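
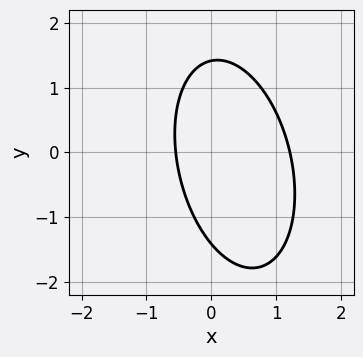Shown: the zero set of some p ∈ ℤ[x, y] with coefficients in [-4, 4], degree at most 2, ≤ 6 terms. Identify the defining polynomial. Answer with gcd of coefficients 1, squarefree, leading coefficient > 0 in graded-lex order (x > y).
3*x^2 + x*y + y^2 - 2*x - 2

First, deg p = 2.
Finally, matching integer coefficients to the picture gives p.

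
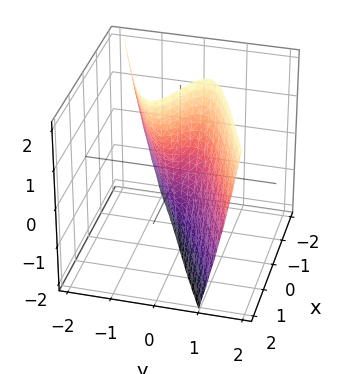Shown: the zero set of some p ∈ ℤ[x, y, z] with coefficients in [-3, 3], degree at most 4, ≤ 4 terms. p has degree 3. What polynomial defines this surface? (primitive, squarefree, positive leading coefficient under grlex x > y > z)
1. The degree is 3 — a generic line meets the surface in up to 3 points.
2. From the axis intercepts and sections: the visible z-axis segment lies entirely on the surface; it crosses the x-axis at the gridline x = 0.
3. Together with the visible shape, these determine p as stated.

x*y^2 - 2*y^3 + y*z + x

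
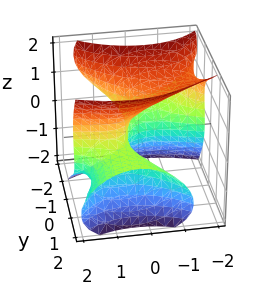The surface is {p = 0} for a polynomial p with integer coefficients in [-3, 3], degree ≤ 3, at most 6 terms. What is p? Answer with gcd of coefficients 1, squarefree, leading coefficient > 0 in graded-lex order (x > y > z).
1. Degree: the shape is more complex than any degree-2 surface, so deg p = 3.
2. From the axis intercepts and sections: the surface avoids every integer y-axis point in the box.
3. Putting this together gives p.

2*x^2*y + 3*y^2*z - 2*z^3 - 3*x + 1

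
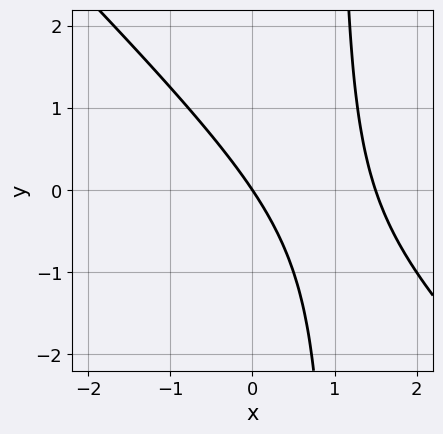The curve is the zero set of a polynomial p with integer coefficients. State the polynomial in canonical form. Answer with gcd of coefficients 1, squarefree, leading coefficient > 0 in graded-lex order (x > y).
2*x^2 + 2*x*y - 3*x - 2*y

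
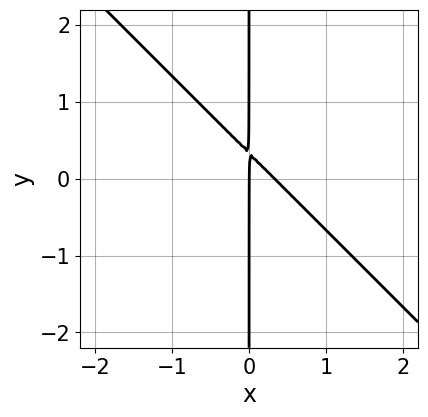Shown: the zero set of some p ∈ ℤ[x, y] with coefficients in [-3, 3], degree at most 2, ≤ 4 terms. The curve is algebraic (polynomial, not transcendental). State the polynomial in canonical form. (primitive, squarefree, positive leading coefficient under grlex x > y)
3*x^2 + 3*x*y - x

1. deg p = 2. No degree-1 curve has this shape.
2. From the axis intercepts and sections: it crosses the x-axis at the gridline x = 0; the visible y-axis segment lies entirely on the curve.
3. Fitting integer coefficients to these (and the overall shape) gives p.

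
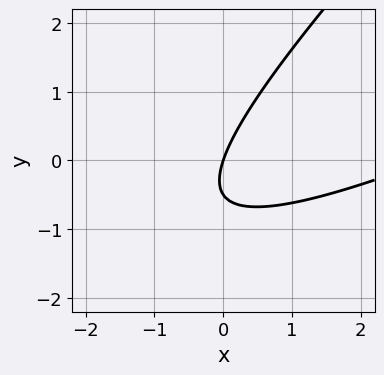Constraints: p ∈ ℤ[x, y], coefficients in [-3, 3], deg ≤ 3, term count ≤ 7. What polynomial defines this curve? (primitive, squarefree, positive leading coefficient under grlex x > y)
deg p = 2. No degree-1 curve has this shape.
Against the integer gridlines: one x-axis crossing is at x = 0; it meets the y-axis at y = 0 (among the integer gridlines).
Together with the visible shape, these determine p as stated.

x^2 - 3*x*y + 2*y^2 - 3*x + y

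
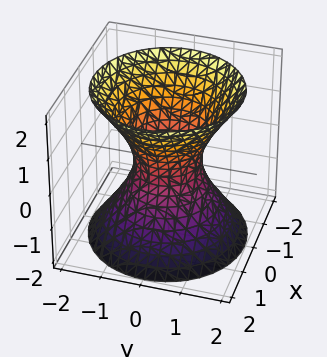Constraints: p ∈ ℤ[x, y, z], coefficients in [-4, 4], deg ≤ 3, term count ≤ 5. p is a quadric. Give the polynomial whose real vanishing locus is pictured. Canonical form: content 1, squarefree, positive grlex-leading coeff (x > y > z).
The degree is 2 — one connected sheet with a waist; a quadric.
Symmetries: rotational symmetry about the z-axis ⇒ p depends on x, y only through x² + y²; the z ↦ −z reflection is a symmetry, so z appears only in even powers.
Observable constraints: no z-intercept at any integer in the box; a circular section at z = 2 has radius between 1 and 2.
These observations pin down the coefficients.

3*x^2 + 3*y^2 - 2*z^2 - 2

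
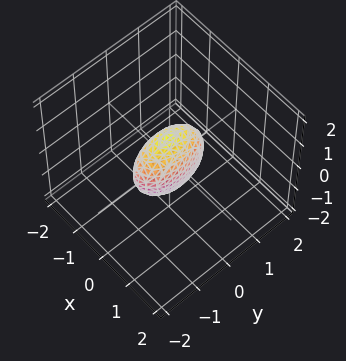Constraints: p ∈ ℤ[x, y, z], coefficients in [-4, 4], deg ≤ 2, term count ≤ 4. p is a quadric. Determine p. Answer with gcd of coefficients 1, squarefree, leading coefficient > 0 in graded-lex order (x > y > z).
3*x^2 + y^2 + z^2 - 1

First, the degree is 2 — bounded and convex; a quadric.
Next, symmetries: mirror symmetry z ↦ −z ⇒ only even powers of z; it's symmetric under x → −x, forcing even powers of x; the y ↦ −y reflection is a symmetry, so y appears only in even powers.
Then, checking where it meets the axes: among the integer gridlines, it crosses the z-axis at z ∈ {-1, 1}; among the integer gridlines, it crosses the y-axis at y ∈ {-1, 1}.
Finally, these observations pin down the coefficients.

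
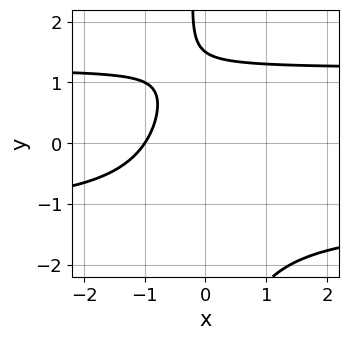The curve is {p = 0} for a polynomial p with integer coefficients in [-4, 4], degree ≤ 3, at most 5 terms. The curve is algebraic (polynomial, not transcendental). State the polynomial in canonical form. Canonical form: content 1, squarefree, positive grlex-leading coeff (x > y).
2*x*y^2 - 3*x + 2*y - 3

First, the degree is 3 — a generic line meets the curve in up to 3 points.
Then, observable constraints: it meets the x-axis at x = -1 (among the integer gridlines).
Finally, fitting integer coefficients to these (and the overall shape) gives p.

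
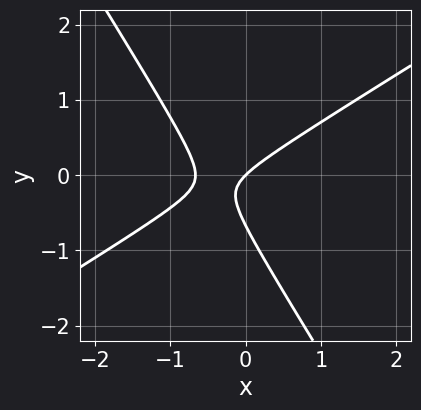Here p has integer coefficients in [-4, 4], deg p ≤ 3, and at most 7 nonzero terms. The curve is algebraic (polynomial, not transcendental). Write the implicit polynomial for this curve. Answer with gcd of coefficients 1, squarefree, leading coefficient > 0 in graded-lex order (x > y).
The degree is 2 — the shape is more complex than any degree-1 curve.
Observable constraints: it crosses the x-axis at the gridline x = 0; it crosses the y-axis at the gridline y = 0.
Assembling these constraints gives the stated polynomial.

3*x^2 - 3*x*y - 3*y^2 + 2*x - 2*y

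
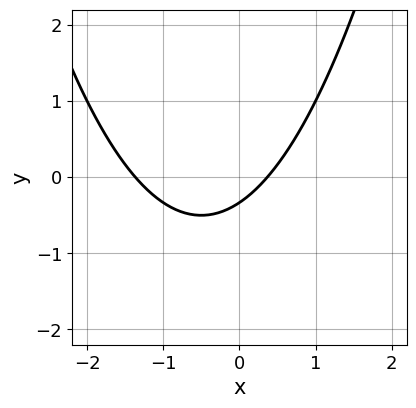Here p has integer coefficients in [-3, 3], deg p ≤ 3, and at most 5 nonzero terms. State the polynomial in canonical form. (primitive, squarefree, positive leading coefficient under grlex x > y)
2*x^2 + 2*x - 3*y - 1

The degree is 2 — no degree-1 curve has this shape.
The integer polynomial consistent with all of this is the stated p.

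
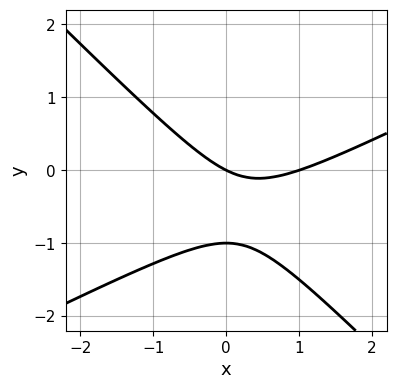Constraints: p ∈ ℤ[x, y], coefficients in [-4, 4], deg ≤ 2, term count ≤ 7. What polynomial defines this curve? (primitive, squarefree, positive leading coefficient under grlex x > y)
x^2 - x*y - 2*y^2 - x - 2*y

deg p = 2.
Observable constraints: among the integer gridlines, it crosses the x-axis at x ∈ {0, 1}; the y-axis gridline crossings are at y ∈ {-1, 0}.
Matching integer coefficients to the picture gives p.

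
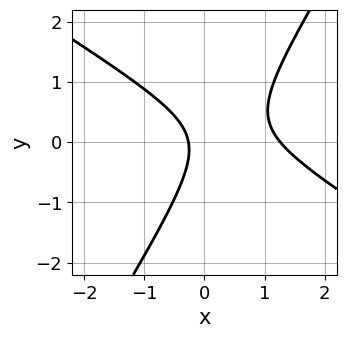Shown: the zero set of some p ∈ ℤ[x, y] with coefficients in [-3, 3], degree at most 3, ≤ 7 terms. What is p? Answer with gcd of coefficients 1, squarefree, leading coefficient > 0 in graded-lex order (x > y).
(a) Degree: a generic line meets the curve in up to 2 points, so deg p = 2.
(b) Observable constraints: it misses every integer gridline on the y-axis.
(c) These observations pin down the coefficients.

3*x^2 + 3*x*y - 3*y^2 - 3*x - 1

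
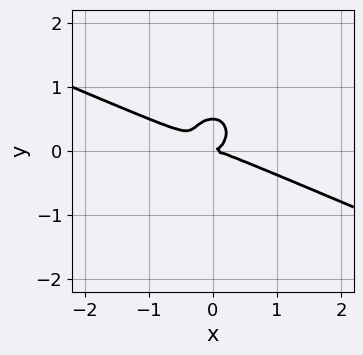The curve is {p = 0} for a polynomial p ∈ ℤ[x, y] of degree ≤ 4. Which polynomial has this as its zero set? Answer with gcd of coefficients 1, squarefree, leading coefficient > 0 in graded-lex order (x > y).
x^3 + 2*x^2*y + 2*y^3 - y^2

The degree is 3 — no degree-2 curve has this shape.
From the axis intercepts and sections: it meets the x-axis at x = 0 (among the integer gridlines); one y-axis crossing is at y = 0.
Assembling these constraints gives the stated polynomial.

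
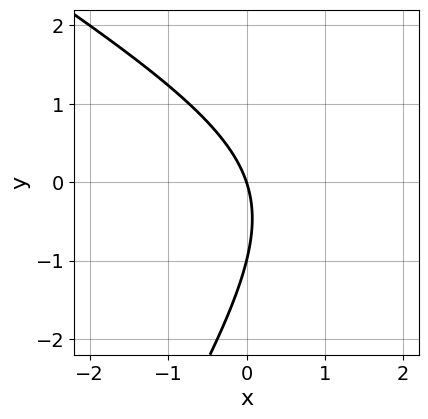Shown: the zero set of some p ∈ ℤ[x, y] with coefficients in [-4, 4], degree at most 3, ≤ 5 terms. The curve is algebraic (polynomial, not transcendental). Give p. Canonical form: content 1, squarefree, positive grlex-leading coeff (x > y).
x^2 + x*y - y^2 - 3*x - y

1. The degree is 2 — no degree-1 curve has this shape.
2. From the axis intercepts and sections: it crosses the x-axis at the gridline x = 0; the y-axis gridline crossings are at y ∈ {-1, 0}.
3. Assembling these constraints gives the stated polynomial.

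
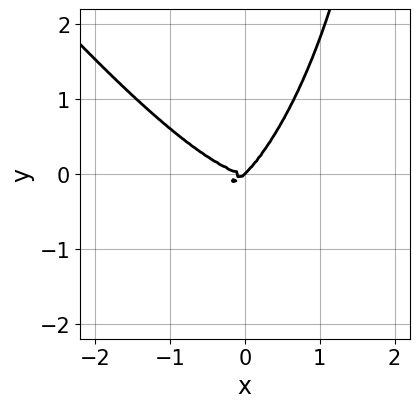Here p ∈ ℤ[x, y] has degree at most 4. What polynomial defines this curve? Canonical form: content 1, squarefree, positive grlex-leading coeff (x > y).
The degree is 4 — no degree-3 curve has this shape.
Checking where it meets the axes: it meets the y-axis at y = 0 (among the integer gridlines); one x-axis crossing is at x = 0.
Solving for integer coefficients yields p as stated.

2*x^4 + x*y^3 + 3*x*y^2 - 3*y^3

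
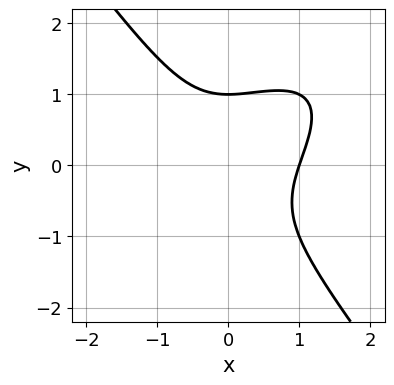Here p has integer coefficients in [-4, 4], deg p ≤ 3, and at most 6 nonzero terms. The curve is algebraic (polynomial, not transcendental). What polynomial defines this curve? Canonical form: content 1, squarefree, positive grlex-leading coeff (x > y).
x^3 - x^2*y + y^3 - 1

(a) The degree is 3 — the shape is more complex than any degree-2 curve.
(b) From the axis intercepts and sections: it crosses the x-axis at the gridline x = 1; it crosses the y-axis at the gridline y = 1.
(c) These observations pin down the coefficients.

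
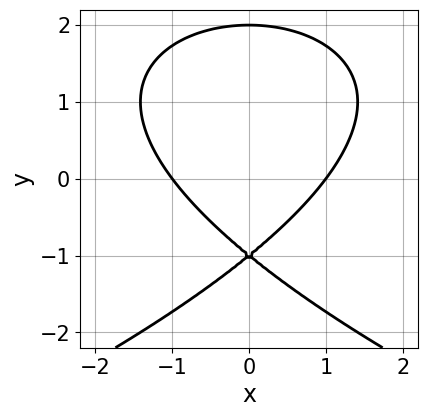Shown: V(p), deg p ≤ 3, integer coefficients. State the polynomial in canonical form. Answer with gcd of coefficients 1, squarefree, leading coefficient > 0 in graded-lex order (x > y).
y^3 + 2*x^2 - 3*y - 2

deg p = 3. No degree-2 curve has this shape.
Symmetries: it's symmetric under x → −x, forcing even powers of x.
From the visible intercepts: the y-axis gridline crossings are at y ∈ {-1, 2}; the x-axis gridline crossings are at x ∈ {-1, 1}.
The integer polynomial consistent with all of this is the stated p.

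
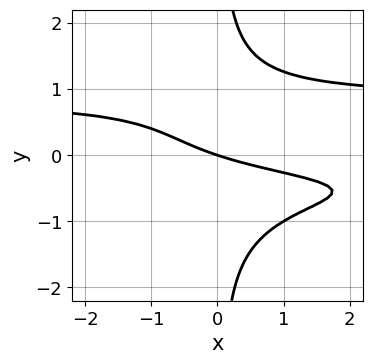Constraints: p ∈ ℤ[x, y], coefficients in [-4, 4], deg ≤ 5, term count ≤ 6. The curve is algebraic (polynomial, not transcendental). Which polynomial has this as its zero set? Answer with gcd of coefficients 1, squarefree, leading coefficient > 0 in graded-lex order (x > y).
3*x*y^3 - x*y - x - 3*y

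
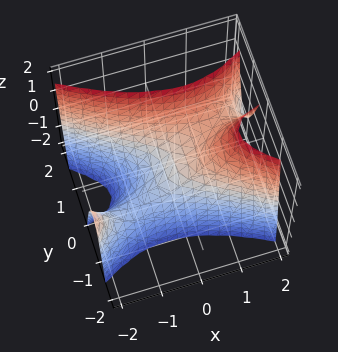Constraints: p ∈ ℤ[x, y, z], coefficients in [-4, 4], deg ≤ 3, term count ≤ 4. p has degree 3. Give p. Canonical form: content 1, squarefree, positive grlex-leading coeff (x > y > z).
x^2*y - 2*y^3 - x + z

(a) The degree is 3 — no degree-2 surface has this shape.
(b) Checking where it meets the axes: it meets the x-axis at x = 0 (among the integer gridlines); it crosses the z-axis at the gridline z = 0; it crosses the y-axis at the gridline y = 0.
(c) Putting this together gives p.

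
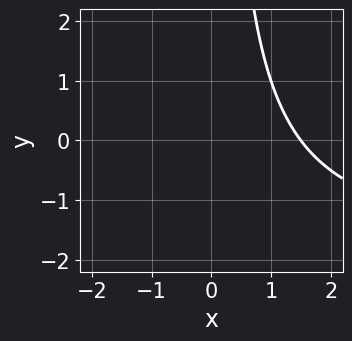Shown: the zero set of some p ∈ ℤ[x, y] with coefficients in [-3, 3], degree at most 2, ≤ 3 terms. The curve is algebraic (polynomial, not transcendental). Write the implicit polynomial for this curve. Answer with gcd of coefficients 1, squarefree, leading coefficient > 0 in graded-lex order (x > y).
x*y + 2*x - 3

First, deg p = 2. The shape is more complex than any degree-1 curve.
Then, checking where it meets the axes: the curve avoids every integer y-axis point in the box.
Finally, solving for integer coefficients yields p as stated.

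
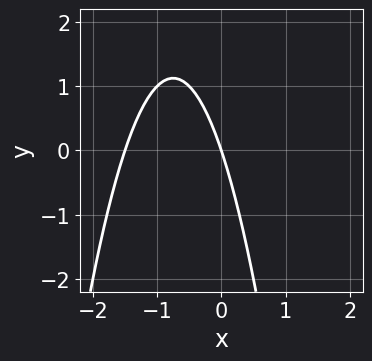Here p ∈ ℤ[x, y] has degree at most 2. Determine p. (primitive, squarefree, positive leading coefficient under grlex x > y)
2*x^2 + 3*x + y

First, the degree is 2 — no degree-1 curve has this shape.
Then, checking where it meets the axes: it meets the x-axis at x = 0 (among the integer gridlines); one y-axis crossing is at y = 0.
Finally, together with the visible shape, these determine p as stated.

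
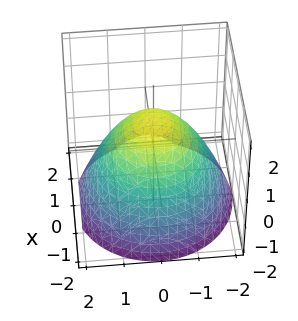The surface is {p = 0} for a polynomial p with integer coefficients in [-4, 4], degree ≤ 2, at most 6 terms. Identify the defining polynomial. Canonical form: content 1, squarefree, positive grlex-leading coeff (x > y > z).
First, deg p = 2. The shape is more complex than any degree-1 surface.
Then, symmetries: rotational symmetry about the z-axis ⇒ p depends on x, y only through x² + y².
Then, from the visible intercepts: a circular section at z = -1 has radius between 1 and 2; one z-axis crossing is at z = 1.
Finally, assembling these constraints gives the stated polynomial.

2*x^2 + 2*y^2 + 3*z - 3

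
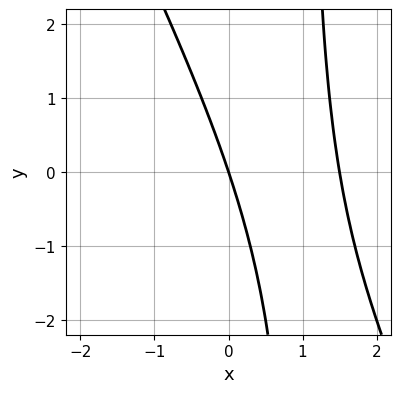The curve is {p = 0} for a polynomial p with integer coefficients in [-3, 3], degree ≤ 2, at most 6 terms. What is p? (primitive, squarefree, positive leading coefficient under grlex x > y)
2*x^2 + x*y - 3*x - y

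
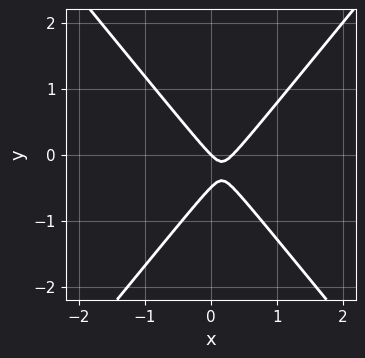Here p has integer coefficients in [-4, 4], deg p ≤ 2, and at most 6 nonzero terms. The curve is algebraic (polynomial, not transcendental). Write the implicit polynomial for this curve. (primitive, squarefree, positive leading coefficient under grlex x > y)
3*x^2 - 2*y^2 - x - y

(a) The degree is 2 — a generic line meets the curve in up to 2 points.
(b) From the visible intercepts: one x-axis crossing is at x = 0; it meets the y-axis at y = 0 (among the integer gridlines).
(c) Fitting integer coefficients to these (and the overall shape) gives p.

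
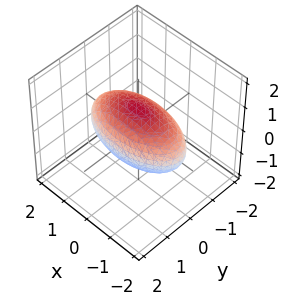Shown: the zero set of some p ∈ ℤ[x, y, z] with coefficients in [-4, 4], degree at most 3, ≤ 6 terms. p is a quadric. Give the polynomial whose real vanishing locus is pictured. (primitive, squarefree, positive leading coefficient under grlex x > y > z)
First, degree: a closed, bounded, convex surface; a quadric, so deg p = 2.
Next, symmetries: mirror symmetry x ↦ −x ⇒ only even powers of x; it's symmetric under z → −z, forcing even powers of z; the y ↦ −y reflection is a symmetry, so y appears only in even powers.
Then, against the integer gridlines: among the integer gridlines, it crosses the y-axis at y ∈ {-1, 1}; the z-axis gridline crossings are at z ∈ {-1, 1}.
Finally, assembling these constraints gives the stated polynomial.

x^2 + 3*y^2 + 3*z^2 - 3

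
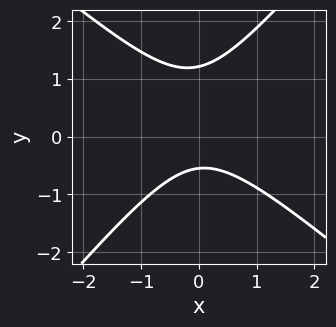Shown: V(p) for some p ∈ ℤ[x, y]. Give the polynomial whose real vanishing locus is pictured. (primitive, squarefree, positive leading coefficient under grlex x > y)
(a) deg p = 2.
(b) Against the integer gridlines: the curve avoids every integer x-axis point in the box.
(c) Matching integer coefficients to the picture gives p.

3*x^2 + x*y - 3*y^2 + 2*y + 2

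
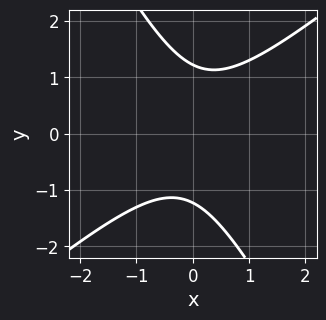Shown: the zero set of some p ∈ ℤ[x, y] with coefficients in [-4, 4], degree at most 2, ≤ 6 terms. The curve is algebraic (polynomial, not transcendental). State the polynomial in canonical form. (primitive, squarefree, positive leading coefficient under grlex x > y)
3*x^2 - 2*x*y - 2*y^2 + 3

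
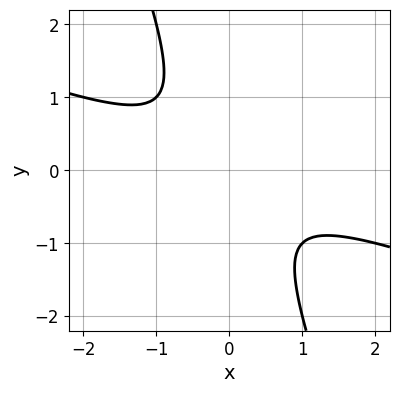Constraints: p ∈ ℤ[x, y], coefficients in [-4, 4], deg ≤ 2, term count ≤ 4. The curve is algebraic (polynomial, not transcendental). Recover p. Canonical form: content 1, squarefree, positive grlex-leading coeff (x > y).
1. deg p = 2. No degree-1 curve has this shape.
2. Reading off the gridlines: no y-intercept at any integer in the box; no x-intercept at any integer in the box.
3. These observations pin down the coefficients.

x^2 + 3*x*y + y^2 + 1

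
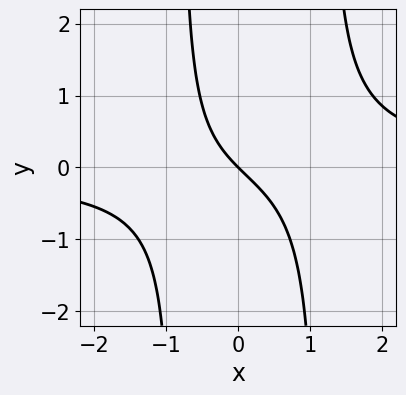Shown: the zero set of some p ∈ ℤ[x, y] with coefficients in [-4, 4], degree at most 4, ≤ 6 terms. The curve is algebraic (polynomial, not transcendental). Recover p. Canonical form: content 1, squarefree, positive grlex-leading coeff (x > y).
The degree is 3 — the shape is more complex than any degree-2 curve.
Reading off the gridlines: one y-axis crossing is at y = 0; it meets the x-axis at x = 0 (among the integer gridlines).
Matching integer coefficients to the picture gives p.

3*x^2*y - x*y - 3*x - 3*y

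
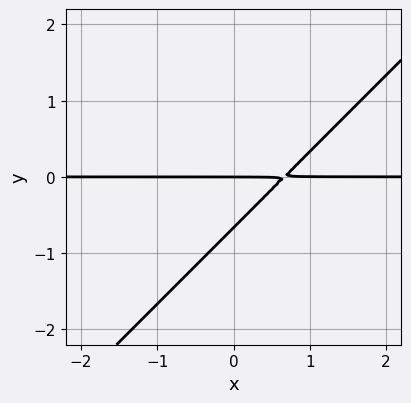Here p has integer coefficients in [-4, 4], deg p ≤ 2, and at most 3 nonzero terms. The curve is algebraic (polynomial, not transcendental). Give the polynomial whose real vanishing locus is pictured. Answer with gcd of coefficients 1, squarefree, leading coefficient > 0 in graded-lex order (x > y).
First, deg p = 2. The shape is more complex than any degree-1 curve.
Next, against the integer gridlines: one y-axis crossing is at y = 0; the visible x-axis segment lies entirely on the curve.
Finally, matching integer coefficients to the picture gives p.

3*x*y - 3*y^2 - 2*y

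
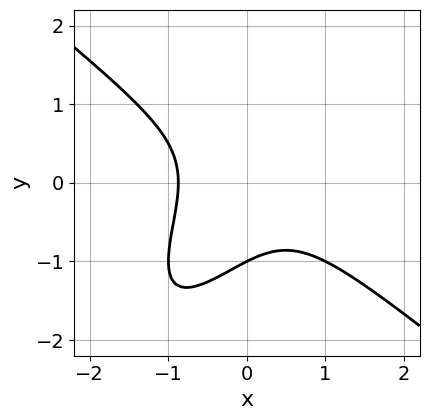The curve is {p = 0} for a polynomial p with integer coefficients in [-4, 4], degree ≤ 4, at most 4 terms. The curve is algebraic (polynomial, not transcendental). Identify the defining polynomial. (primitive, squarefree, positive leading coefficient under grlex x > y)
3*x^3 - 3*x*y^2 + 2*y^3 + 2

1. Degree: no degree-2 curve has this shape, so deg p = 3.
2. Observable constraints: it crosses the y-axis at the gridline y = -1.
3. The integer polynomial consistent with all of this is the stated p.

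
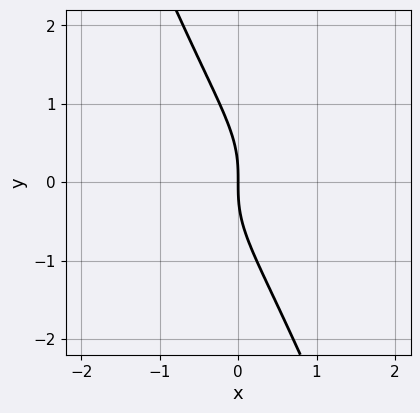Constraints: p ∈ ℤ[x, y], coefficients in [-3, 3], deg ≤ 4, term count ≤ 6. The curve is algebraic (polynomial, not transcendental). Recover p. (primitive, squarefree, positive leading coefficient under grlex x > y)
x^2*y - 2*x*y^2 - y^3 - 2*x

(a) deg p = 3. No degree-2 curve has this shape.
(b) From the axis intercepts and sections: one x-axis crossing is at x = 0; one y-axis crossing is at y = 0.
(c) Together with the visible shape, these determine p as stated.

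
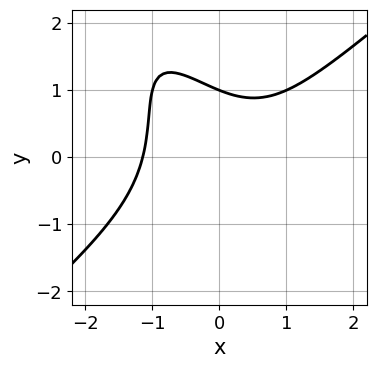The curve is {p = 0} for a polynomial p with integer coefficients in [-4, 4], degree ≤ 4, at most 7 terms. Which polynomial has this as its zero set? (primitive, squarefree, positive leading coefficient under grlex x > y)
2*x^3 - 2*x*y^2 - y^3 - 2*y + 3

deg p = 3. A generic line meets the curve in up to 3 points.
Observable constraints: one y-axis crossing is at y = 1.
Solving for integer coefficients yields p as stated.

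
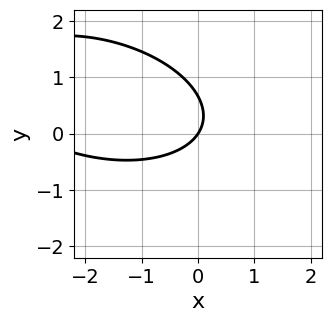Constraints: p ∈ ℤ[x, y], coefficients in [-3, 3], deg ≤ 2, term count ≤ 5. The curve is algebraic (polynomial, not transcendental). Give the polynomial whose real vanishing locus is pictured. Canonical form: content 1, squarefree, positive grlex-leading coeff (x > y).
x^2 + x*y + 3*y^2 + 3*x - 2*y

(a) deg p = 2.
(b) From the visible intercepts: it crosses the x-axis at the gridline x = 0; it meets the y-axis at y = 0 (among the integer gridlines).
(c) Matching integer coefficients to the picture gives p.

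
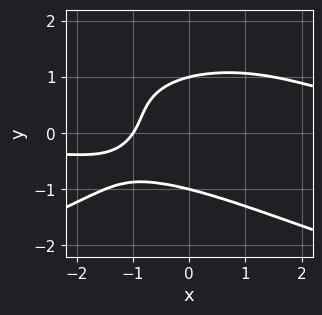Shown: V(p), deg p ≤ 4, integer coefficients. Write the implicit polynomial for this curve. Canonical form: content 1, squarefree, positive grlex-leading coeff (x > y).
3*y^4 + 2*x^2*y - 3*x - 3

First, the degree is 4 — the shape is more complex than any degree-3 curve.
Next, observable constraints: among the integer gridlines, it crosses the y-axis at y ∈ {-1, 1}; one x-axis crossing is at x = -1.
Finally, the integer polynomial consistent with all of this is the stated p.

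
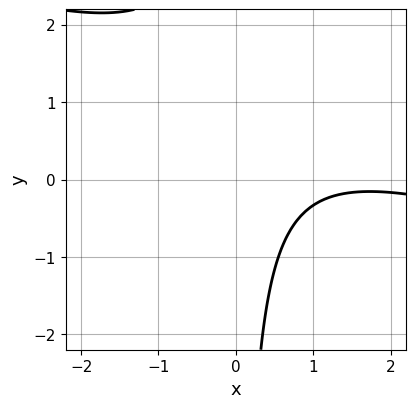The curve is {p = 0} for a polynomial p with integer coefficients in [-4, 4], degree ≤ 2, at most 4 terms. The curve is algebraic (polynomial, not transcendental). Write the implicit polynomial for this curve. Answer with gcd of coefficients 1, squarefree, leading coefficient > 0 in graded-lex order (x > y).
x^2 + 3*x*y - 3*x + 3

First, degree: no degree-1 curve has this shape, so deg p = 2.
Then, reading off the gridlines: no y-intercept at any integer in the box; no x-intercept at any integer in the box.
Finally, together with the visible shape, these determine p as stated.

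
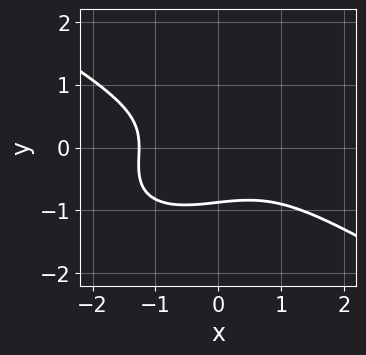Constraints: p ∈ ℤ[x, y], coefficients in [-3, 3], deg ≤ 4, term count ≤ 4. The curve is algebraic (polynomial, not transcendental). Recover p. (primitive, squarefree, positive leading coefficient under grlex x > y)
1. The degree is 3 — no degree-2 curve has this shape.
2. Matching integer coefficients to the picture gives p.

x^3 - x*y^2 + 3*y^3 + 2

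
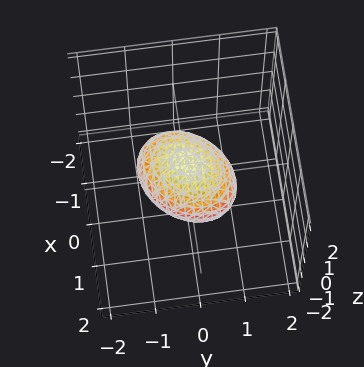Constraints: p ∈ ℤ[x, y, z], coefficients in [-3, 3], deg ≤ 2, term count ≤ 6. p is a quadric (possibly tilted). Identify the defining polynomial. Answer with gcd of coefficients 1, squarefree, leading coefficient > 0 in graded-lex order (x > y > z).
2*x^2 - x*y + 2*y^2 + 3*z^2 - 2

First, the degree is 2 — no degree-1 surface has this shape.
Then, against the integer gridlines: among the integer gridlines, it crosses the x-axis at x ∈ {-1, 1}; among the integer gridlines, it crosses the y-axis at y ∈ {-1, 1}.
Finally, fitting integer coefficients to these (and the overall shape) gives p.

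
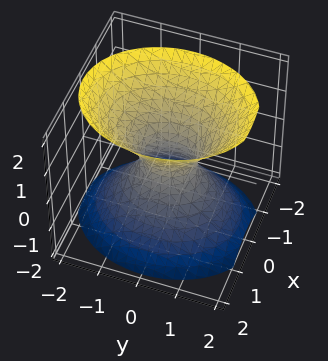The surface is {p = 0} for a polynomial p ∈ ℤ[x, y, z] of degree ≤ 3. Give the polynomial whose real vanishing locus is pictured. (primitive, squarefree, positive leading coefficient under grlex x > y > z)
Degree: an hourglass — one-sheet hyperboloid; a quadric, so deg p = 2.
Symmetries: it's symmetric under z → −z, forcing even powers of z; mirror symmetry x ↦ −x ⇒ only even powers of x; it's symmetric under y → −y, forcing even powers of y.
Reading off the gridlines: the surface avoids every integer z-axis point in the box.
Together with the visible shape, these determine p as stated.

3*x^2 + 2*y^2 - 2*z^2 - 1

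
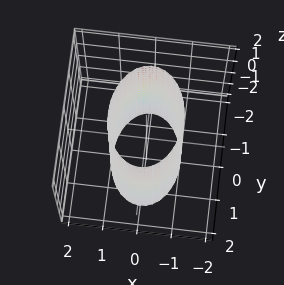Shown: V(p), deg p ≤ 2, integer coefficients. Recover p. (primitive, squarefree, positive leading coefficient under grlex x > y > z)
First, deg p = 2. Constant cross-section along one axis; a quadric.
Next, symmetries: mirror symmetry y ↦ −y ⇒ only even powers of y; the z ↦ −z reflection is a symmetry, so z appears only in even powers; it's symmetric under x → −x, forcing even powers of x.
Then, checking where it meets the axes: among the integer gridlines, it crosses the x-axis at x ∈ {-1, 1}; the surface avoids every integer z-axis point in the box.
Finally, solving for integer coefficients yields p as stated.

2*x^2 + y^2 - 2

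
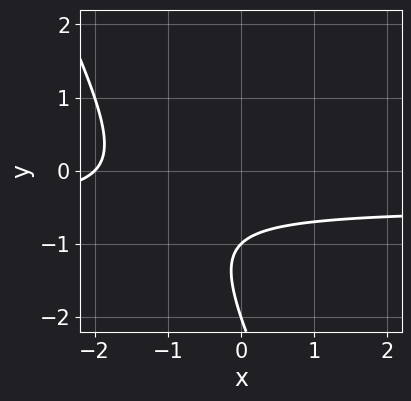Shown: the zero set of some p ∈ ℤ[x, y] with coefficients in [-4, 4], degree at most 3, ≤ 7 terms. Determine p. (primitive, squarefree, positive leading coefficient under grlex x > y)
2*x*y + y^2 + x + 3*y + 2

First, deg p = 2. A generic line meets the curve in up to 2 points.
Then, observable constraints: it meets the x-axis at x = -2 (among the integer gridlines); among the integer gridlines, it crosses the y-axis at y ∈ {-2, -1}.
Finally, together with the visible shape, these determine p as stated.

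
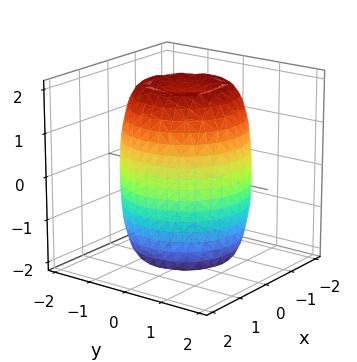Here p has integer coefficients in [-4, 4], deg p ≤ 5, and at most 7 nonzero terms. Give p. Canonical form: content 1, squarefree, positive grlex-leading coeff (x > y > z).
2*x^4 + 4*x^2*y^2 + 2*y^4 - 3*x^2 - 3*y^2 + z^2 - 3

deg p = 4. The shape is more complex than any degree-3 surface.
By symmetry, the surface is invariant under rotation about z: p = q(x² + y², z).
Reading off the gridlines: a circular section at z = 0 has radius between 1 and 2.
Fitting integer coefficients to these (and the overall shape) gives p.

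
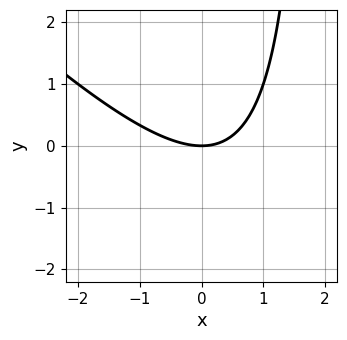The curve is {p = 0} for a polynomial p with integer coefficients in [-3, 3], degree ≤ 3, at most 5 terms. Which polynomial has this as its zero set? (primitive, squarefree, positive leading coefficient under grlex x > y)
x^2 + x*y - 2*y

1. The degree is 2 — a generic line meets the curve in up to 2 points.
2. From the visible intercepts: one y-axis crossing is at y = 0; it crosses the x-axis at the gridline x = 0.
3. Together with the visible shape, these determine p as stated.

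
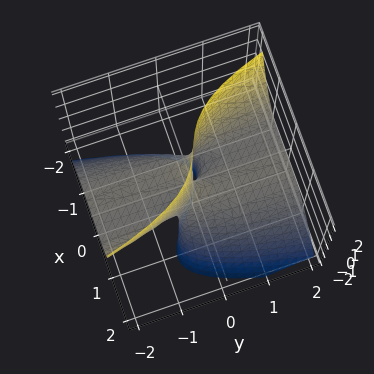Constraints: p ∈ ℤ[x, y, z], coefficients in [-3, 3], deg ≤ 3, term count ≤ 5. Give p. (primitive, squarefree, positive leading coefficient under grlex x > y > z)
3*x^3 + x^2*z + 2*x*z + 3*y*z - x

First, deg p = 3.
Next, from the visible intercepts: one x-axis crossing is at x = 0; every point of the y-axis in the box is on the surface; the visible z-axis segment lies entirely on the surface.
Finally, assembling these constraints gives the stated polynomial.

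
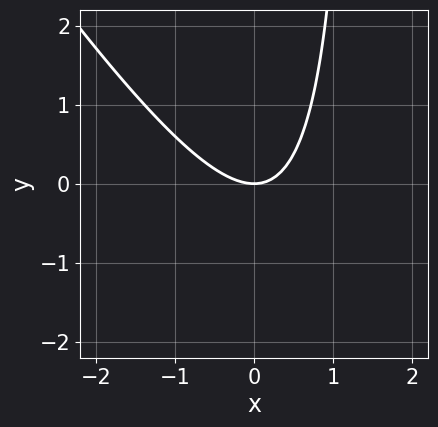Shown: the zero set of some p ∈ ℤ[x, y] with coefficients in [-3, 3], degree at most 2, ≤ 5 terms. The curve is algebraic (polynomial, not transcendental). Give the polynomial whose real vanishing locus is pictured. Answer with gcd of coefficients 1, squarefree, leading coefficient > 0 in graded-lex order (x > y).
First, the degree is 2 — a generic line meets the curve in up to 2 points.
Next, reading off the gridlines: one y-axis crossing is at y = 0; it crosses the x-axis at the gridline x = 0.
Finally, solving for integer coefficients yields p as stated.

3*x^2 + 2*x*y - 3*y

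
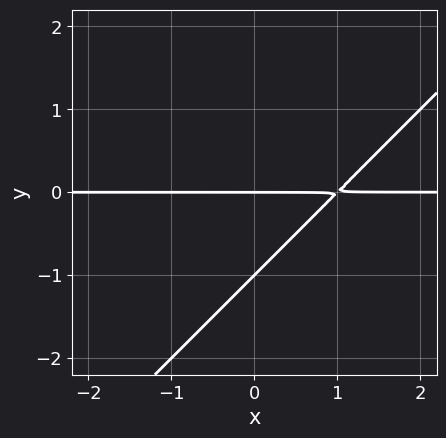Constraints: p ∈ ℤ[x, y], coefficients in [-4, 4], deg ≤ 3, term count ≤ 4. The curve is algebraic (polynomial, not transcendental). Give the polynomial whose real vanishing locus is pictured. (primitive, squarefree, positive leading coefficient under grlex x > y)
x*y - y^2 - y

1. deg p = 2. No degree-1 curve has this shape.
2. From the axis intercepts and sections: every point of the x-axis in the box is on the curve; among the integer gridlines, it crosses the y-axis at y ∈ {-1, 0}.
3. Matching integer coefficients to the picture gives p.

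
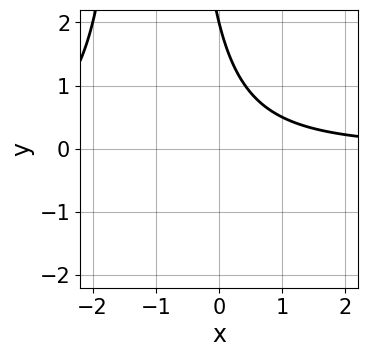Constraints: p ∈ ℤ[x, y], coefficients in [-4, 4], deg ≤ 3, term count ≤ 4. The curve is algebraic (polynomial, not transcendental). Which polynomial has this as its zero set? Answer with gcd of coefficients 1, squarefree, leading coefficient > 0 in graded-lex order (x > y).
x^2*y + 2*x*y + y - 2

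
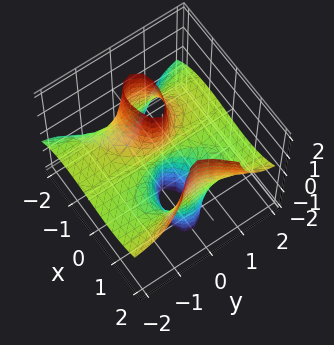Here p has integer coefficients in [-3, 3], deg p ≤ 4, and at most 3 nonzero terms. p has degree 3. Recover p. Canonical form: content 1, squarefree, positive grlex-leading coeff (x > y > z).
deg p = 3. No degree-2 surface has this shape.
Observable constraints: one x-axis crossing is at x = 0; every point of the z-axis in the box is on the surface; the visible y-axis segment lies entirely on the surface.
Fitting integer coefficients to these (and the overall shape) gives p.

x^3 - 3*y^2*z - 2*x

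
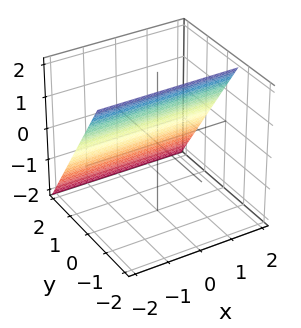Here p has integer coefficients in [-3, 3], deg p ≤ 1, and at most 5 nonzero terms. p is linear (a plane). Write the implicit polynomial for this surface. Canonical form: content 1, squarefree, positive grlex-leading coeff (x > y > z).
3*y + 2*z - 2

(a) deg p = 1. The surface is flat (a plane).
(b) Against the integer gridlines: it misses every integer gridline on the x-axis; it crosses the z-axis at the gridline z = 1.
(c) The integer polynomial consistent with all of this is the stated p.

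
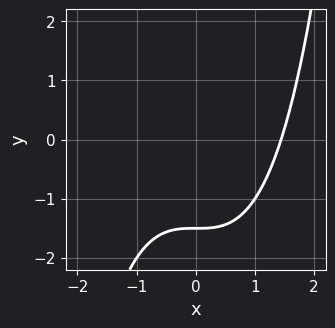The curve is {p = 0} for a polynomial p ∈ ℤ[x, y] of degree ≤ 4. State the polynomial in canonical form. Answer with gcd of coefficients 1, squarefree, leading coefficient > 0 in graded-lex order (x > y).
x^3 - 2*y - 3

First, the degree is 3 — no degree-2 curve has this shape.
Finally, solving for integer coefficients yields p as stated.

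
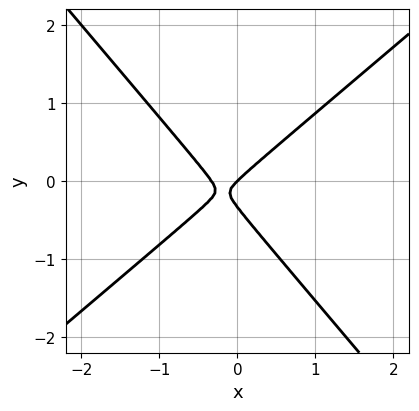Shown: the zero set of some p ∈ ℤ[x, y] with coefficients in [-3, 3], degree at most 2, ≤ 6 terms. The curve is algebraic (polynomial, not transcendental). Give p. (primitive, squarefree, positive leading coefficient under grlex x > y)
3*x^2 - x*y - 3*y^2 + x - y

First, the degree is 2 — a generic line meets the curve in up to 2 points.
Then, from the visible intercepts: it crosses the y-axis at the gridline y = 0; one x-axis crossing is at x = 0.
Finally, solving for integer coefficients yields p as stated.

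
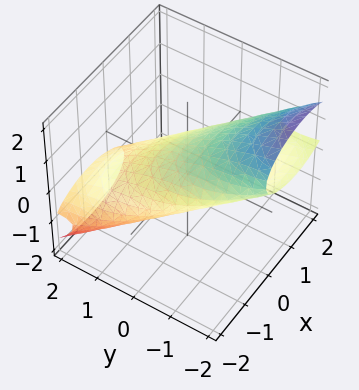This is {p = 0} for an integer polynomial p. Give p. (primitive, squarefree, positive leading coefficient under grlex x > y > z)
1. The degree is 2 — no degree-1 surface has this shape.
2. Matching integer coefficients to the picture gives p.

x^2 + x*y + y^2 + 3*y*z + 3*z^2 - 2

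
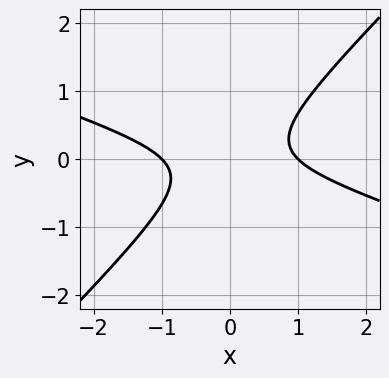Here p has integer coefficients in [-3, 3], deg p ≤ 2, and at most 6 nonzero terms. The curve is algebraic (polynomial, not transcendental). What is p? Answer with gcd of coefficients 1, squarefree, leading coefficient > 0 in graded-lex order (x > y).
deg p = 2. No degree-1 curve has this shape.
Checking where it meets the axes: among the integer gridlines, it crosses the x-axis at x ∈ {-1, 1}; it misses every integer gridline on the y-axis.
These observations pin down the coefficients.

x^2 + 2*x*y - 3*y^2 - 1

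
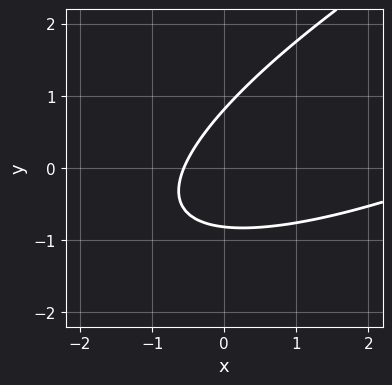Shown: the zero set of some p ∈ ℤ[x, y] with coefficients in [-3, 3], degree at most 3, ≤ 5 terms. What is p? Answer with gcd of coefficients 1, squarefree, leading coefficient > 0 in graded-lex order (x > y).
x^2 - 3*x*y + 3*y^2 - 3*x - 2

1. The degree is 2 — the shape is more complex than any degree-1 curve.
2. Matching integer coefficients to the picture gives p.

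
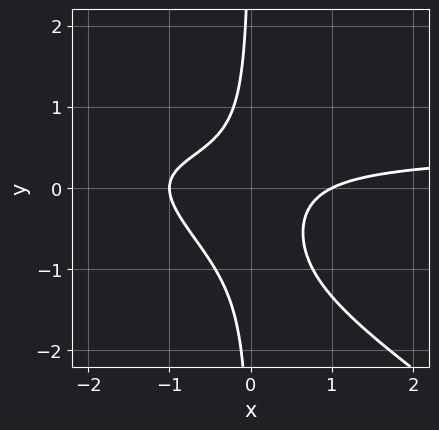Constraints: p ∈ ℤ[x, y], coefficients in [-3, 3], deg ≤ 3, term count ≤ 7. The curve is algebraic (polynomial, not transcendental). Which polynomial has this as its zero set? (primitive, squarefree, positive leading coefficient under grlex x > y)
2*x^2*y + 3*x*y^2 - x^2 + 2*x*y + 1

(a) The degree is 3 — no degree-2 curve has this shape.
(b) From the visible intercepts: it misses every integer gridline on the y-axis; among the integer gridlines, it crosses the x-axis at x ∈ {-1, 1}.
(c) These observations pin down the coefficients.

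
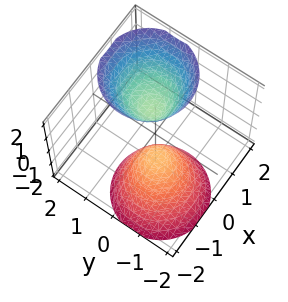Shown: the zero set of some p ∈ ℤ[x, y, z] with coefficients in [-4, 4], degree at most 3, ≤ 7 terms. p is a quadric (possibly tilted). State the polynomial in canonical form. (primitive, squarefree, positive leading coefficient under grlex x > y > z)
3*x^2 - 2*x*z + 3*y^2 - 2*y*z - z^2 + 1

First, there are 2 components. They look like related sheets of one shape, so recover p as a whole.
Then, degree: no degree-1 surface has this shape, so deg p = 2.
Then, from the axis intercepts and sections: the surface avoids every integer x-axis point in the box; the z-axis gridline crossings are at z ∈ {-1, 1}.
Finally, solving for integer coefficients yields p as stated.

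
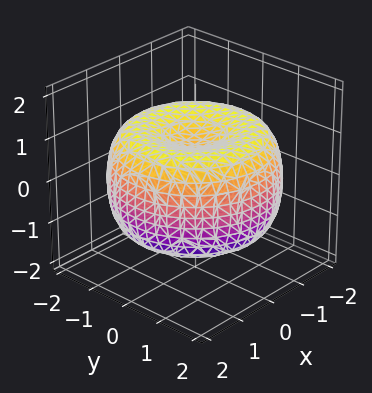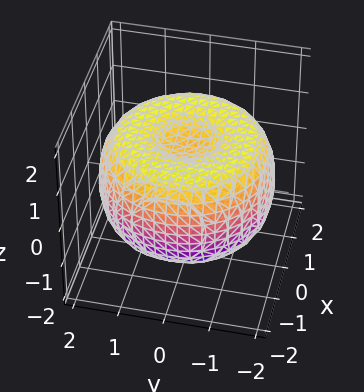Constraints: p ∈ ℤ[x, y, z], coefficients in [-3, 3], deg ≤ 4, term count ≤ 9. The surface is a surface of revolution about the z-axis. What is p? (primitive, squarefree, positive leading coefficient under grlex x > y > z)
x^4 + 2*x^2*y^2 + y^4 - 3*x^2 - 3*y^2 + 3*z^2 - 2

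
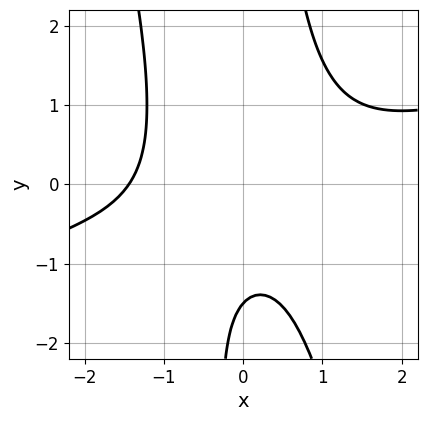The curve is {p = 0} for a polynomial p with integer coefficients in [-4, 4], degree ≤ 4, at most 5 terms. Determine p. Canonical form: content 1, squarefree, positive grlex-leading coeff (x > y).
x^3 - 3*x^2*y - x*y^2 + 2*y + 3

(a) The degree is 3 — the shape is more complex than any degree-2 curve.
(b) Putting this together gives p.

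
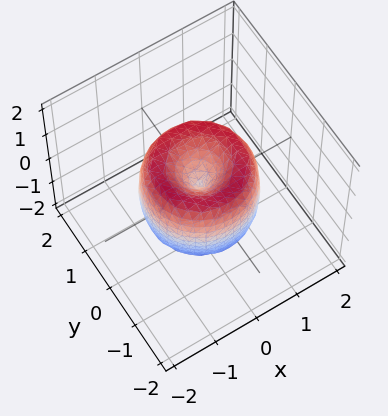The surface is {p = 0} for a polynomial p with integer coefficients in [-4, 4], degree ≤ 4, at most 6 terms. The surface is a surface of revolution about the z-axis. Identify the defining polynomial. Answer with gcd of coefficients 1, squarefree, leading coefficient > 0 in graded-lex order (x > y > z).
(a) The degree is 4 — the shape is more complex than any degree-3 surface.
(b) Symmetries: the z-axis is an axis of rotation, so x and y enter only as x² + y².
(c) Observable constraints: a circular section at z = 1 has radius between 0 and 1; it meets the x-axis at x = 0 (among the integer gridlines).
(d) Matching integer coefficients to the picture gives p.

2*x^4 + 4*x^2*y^2 + 2*y^4 - 3*x^2 - 3*y^2 + z^2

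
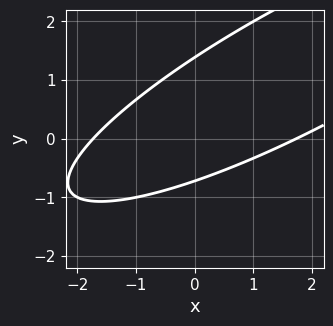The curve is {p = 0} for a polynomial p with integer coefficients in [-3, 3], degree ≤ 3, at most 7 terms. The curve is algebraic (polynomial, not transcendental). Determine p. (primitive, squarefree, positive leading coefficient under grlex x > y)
x^2 - 3*x*y + 3*y^2 - 2*y - 3

First, degree: no degree-1 curve has this shape, so deg p = 2.
Finally, matching integer coefficients to the picture gives p.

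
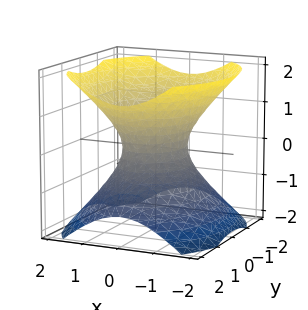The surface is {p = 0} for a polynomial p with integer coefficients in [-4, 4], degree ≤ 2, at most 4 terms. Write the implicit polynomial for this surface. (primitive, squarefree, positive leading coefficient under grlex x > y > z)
3*x^2 + 2*y^2 - 3*z^2 - 2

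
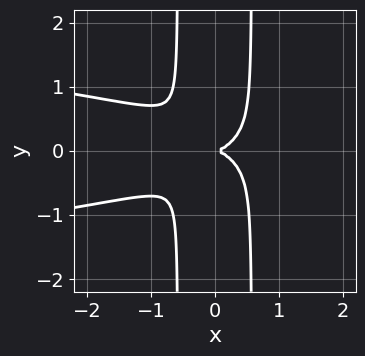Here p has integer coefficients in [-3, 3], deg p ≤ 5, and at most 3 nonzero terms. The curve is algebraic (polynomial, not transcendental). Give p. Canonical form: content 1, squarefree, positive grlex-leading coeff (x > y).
Degree: a generic line meets the curve in up to 4 points, so deg p = 4.
Symmetries: it's symmetric under y → −y, forcing even powers of y.
Checking where it meets the axes: one y-axis crossing is at y = 0; it meets the x-axis at x = 0 (among the integer gridlines).
Fitting integer coefficients to these (and the overall shape) gives p.

3*x^2*y^2 + x^3 - y^2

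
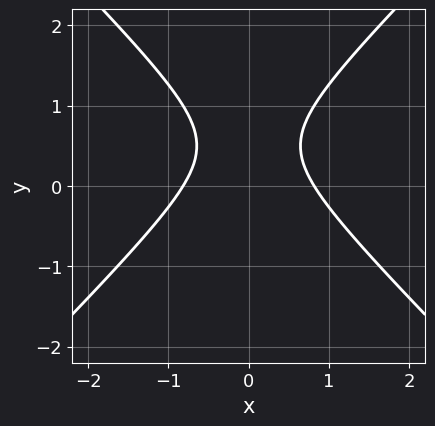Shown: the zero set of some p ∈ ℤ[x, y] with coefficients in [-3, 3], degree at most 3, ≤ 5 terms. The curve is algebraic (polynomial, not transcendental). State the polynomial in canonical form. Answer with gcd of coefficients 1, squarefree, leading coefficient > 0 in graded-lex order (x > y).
3*x^2 - 3*y^2 + 3*y - 2

(a) deg p = 2. A generic line meets the curve in up to 2 points.
(b) Symmetries: it's symmetric under x → −x, forcing even powers of x.
(c) From the axis intercepts and sections: it misses every integer gridline on the y-axis.
(d) The integer polynomial consistent with all of this is the stated p.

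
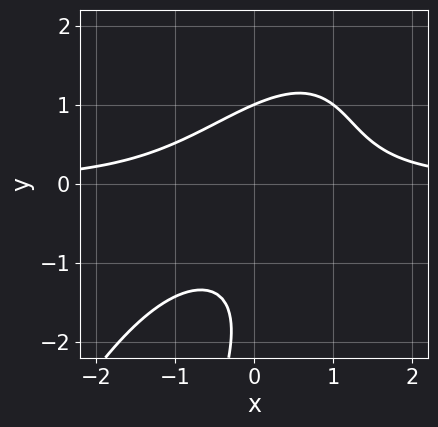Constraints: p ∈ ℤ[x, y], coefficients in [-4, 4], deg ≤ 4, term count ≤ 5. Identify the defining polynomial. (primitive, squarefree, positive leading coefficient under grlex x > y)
3*x^2*y - 3*x*y^2 + y^3 + 2*y^2 - 3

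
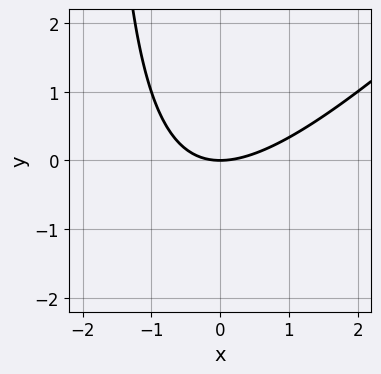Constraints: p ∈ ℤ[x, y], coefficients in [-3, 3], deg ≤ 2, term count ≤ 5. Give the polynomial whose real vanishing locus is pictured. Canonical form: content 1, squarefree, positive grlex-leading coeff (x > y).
x^2 - x*y - 2*y

The degree is 2 — a generic line meets the curve in up to 2 points.
Reading off the gridlines: one y-axis crossing is at y = 0; one x-axis crossing is at x = 0.
Putting this together gives p.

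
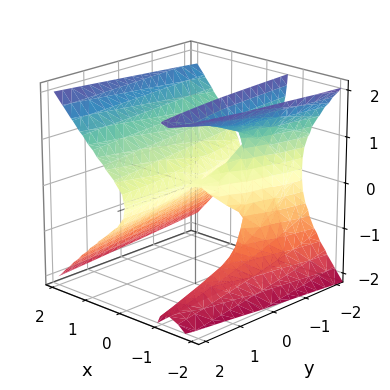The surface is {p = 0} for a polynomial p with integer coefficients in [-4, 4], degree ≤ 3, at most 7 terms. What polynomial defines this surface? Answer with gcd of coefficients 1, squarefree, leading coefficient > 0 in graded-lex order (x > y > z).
1. Degree: the shape is more complex than any degree-2 surface, so deg p = 3.
2. Checking where it meets the axes: the visible y-axis segment lies entirely on the surface; it crosses the x-axis at the gridline x = 0; it crosses the z-axis at the gridline z = 0.
3. These observations pin down the coefficients.

3*x^3 - 3*x*z^2 + x^2 + x*y - 2*z^2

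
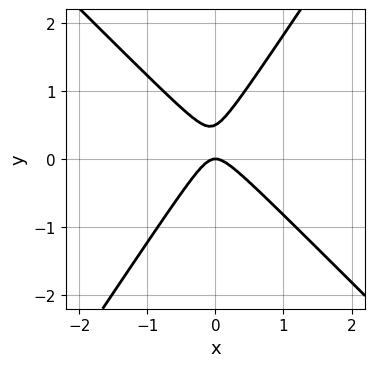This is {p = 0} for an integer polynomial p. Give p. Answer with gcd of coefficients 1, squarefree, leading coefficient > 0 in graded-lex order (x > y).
(a) Degree: no degree-1 curve has this shape, so deg p = 2.
(b) Against the integer gridlines: it meets the y-axis at y = 0 (among the integer gridlines); it meets the x-axis at x = 0 (among the integer gridlines).
(c) The integer polynomial consistent with all of this is the stated p.

3*x^2 + x*y - 2*y^2 + y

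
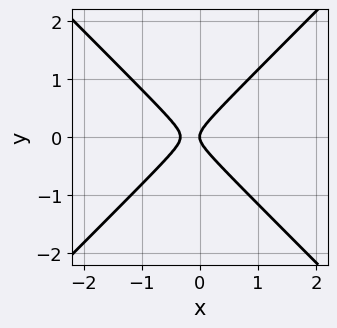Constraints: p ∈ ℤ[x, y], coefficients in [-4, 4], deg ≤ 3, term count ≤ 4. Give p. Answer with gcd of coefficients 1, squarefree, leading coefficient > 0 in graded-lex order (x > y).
(a) The degree is 2 — the shape is more complex than any degree-1 curve.
(b) Symmetries: mirror symmetry y ↦ −y ⇒ only even powers of y.
(c) Reading off the gridlines: it meets the x-axis at x = 0 (among the integer gridlines); one y-axis crossing is at y = 0.
(d) Putting this together gives p.

3*x^2 - 3*y^2 + x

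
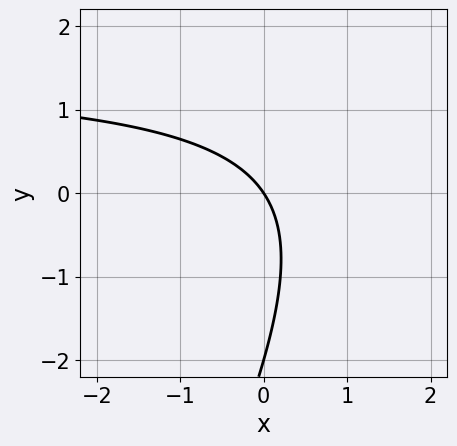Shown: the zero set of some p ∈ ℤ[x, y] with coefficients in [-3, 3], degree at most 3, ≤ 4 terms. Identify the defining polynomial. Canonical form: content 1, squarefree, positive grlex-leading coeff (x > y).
2*x*y - y^2 - 3*x - 2*y

Degree: a generic line meets the curve in up to 2 points, so deg p = 2.
Checking where it meets the axes: it crosses the x-axis at the gridline x = 0; among the integer gridlines, it crosses the y-axis at y ∈ {-2, 0}.
Fitting integer coefficients to these (and the overall shape) gives p.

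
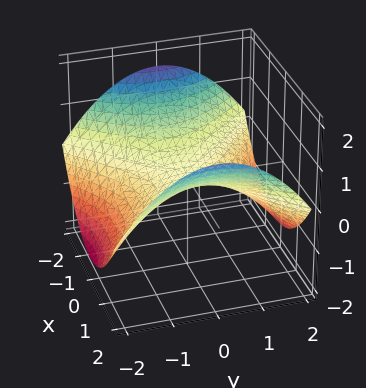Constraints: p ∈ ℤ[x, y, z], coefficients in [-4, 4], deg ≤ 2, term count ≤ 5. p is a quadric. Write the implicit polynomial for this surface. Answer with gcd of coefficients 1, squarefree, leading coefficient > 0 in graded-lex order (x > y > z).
x^2 - y^2 - 3*z

The degree is 2 — a saddle surface; a quadric.
Symmetries: mirror symmetry y ↦ −y ⇒ only even powers of y; it's symmetric under x → −x, forcing even powers of x.
Checking where it meets the axes: one z-axis crossing is at z = 0; it crosses the y-axis at the gridline y = 0.
These observations pin down the coefficients.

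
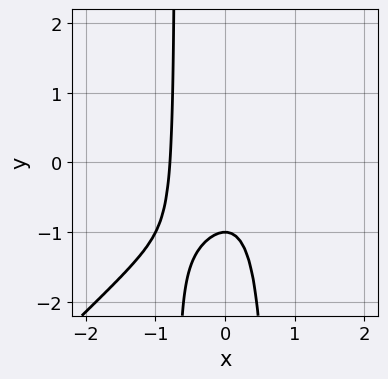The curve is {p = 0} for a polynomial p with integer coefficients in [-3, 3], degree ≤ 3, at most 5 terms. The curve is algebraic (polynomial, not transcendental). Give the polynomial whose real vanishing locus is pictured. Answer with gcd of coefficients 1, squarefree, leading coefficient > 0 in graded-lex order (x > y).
2*x^3 - 2*x^2*y + y + 1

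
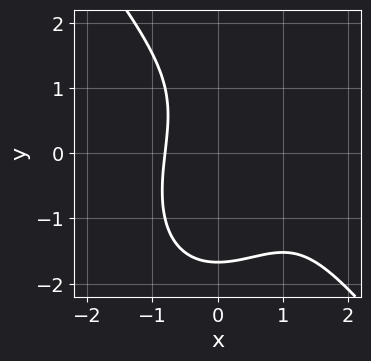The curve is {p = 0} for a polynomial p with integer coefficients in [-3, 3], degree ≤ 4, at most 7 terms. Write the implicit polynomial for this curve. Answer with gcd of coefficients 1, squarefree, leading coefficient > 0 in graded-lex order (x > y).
2*x^3 + y^3 - 3*x^2 - y + 3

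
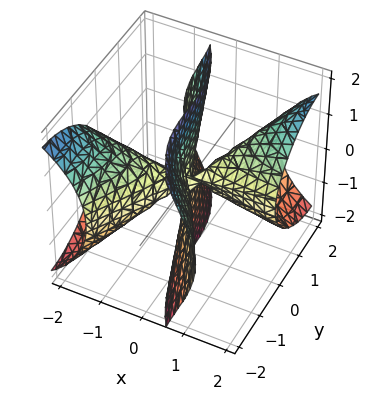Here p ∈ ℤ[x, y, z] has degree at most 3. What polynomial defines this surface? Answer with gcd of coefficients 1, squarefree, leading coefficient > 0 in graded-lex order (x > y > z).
3*x^2*y - 3*x*z^2 - y^3

First, I count 2 distinct pieces. Treating them together as one polynomial.
Next, deg p = 3. A generic line meets the surface in up to 3 points.
Next, against the integer gridlines: it meets the y-axis at y = 0 (among the integer gridlines); every point of the z-axis in the box is on the surface; the visible x-axis segment lies entirely on the surface.
Finally, these observations pin down the coefficients.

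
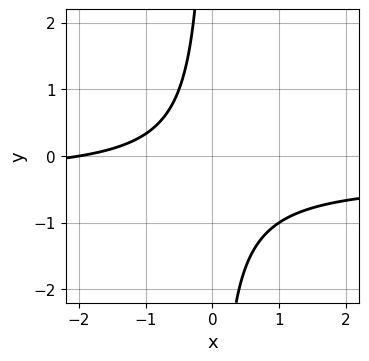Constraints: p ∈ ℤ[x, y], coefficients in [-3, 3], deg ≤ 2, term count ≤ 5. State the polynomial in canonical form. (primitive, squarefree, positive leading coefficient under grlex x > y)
3*x*y + x + 2

deg p = 2. A generic line meets the curve in up to 2 points.
Reading off the gridlines: it meets the x-axis at x = -2 (among the integer gridlines); no y-intercept at any integer in the box.
Assembling these constraints gives the stated polynomial.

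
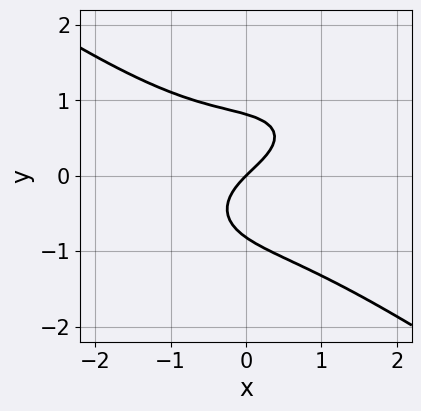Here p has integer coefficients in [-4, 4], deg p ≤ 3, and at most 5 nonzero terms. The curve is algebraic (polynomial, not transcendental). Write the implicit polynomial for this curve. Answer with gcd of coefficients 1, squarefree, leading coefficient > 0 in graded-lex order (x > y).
x^3 + 3*y^3 - x*y + 2*x - 2*y

(a) deg p = 3.
(b) Checking where it meets the axes: one y-axis crossing is at y = 0; one x-axis crossing is at x = 0.
(c) Together with the visible shape, these determine p as stated.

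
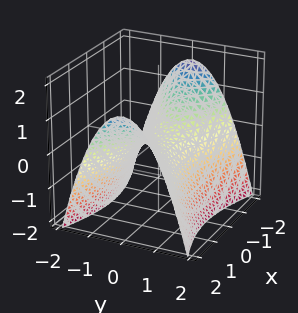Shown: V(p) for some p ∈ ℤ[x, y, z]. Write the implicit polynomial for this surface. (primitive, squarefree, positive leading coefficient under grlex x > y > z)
(a) Degree: a hyperbolic paraboloid; a quadric, so deg p = 2.
(b) Symmetries: the x ↦ −x reflection is a symmetry, so x appears only in even powers; it's symmetric under y → −y, forcing even powers of y.
(c) Observable constraints: it meets the z-axis at z = 0 (among the integer gridlines); it meets the y-axis at y = 0 (among the integer gridlines); it crosses the x-axis at the gridline x = 0.
(d) Together with the visible shape, these determine p as stated.

x^2 - 3*y^2 - 3*z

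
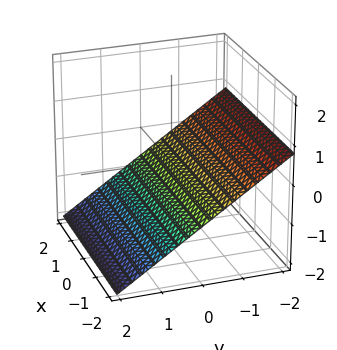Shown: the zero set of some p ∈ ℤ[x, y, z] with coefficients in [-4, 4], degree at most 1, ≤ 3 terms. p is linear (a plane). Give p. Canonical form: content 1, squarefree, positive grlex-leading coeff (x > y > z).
2*y + 3*z + 2

1. The degree is 1 — the surface is flat (a plane).
2. From the visible intercepts: it meets the y-axis at y = -1 (among the integer gridlines); no x-intercept at any integer in the box.
3. Solving for integer coefficients yields p as stated.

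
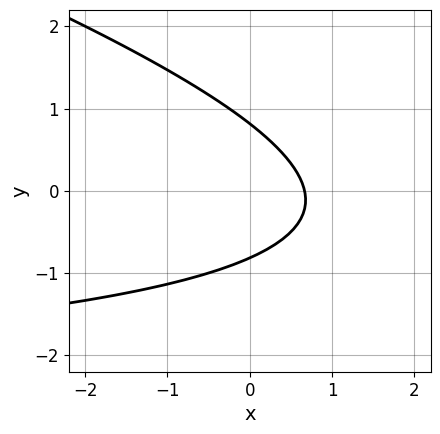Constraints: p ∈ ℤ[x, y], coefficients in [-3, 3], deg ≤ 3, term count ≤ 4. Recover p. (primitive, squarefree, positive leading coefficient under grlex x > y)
x*y + 3*y^2 + 3*x - 2

1. Degree: the shape is more complex than any degree-1 curve, so deg p = 2.
2. Putting this together gives p.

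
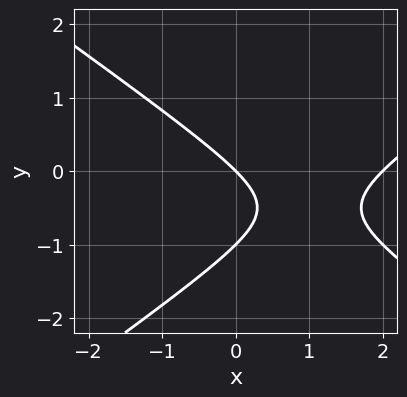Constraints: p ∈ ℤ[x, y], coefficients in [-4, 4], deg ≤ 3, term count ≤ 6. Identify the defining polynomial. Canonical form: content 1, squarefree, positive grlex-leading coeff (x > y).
(a) Degree: no degree-1 curve has this shape, so deg p = 2.
(b) From the visible intercepts: the y-axis gridline crossings are at y ∈ {-1, 0}; among the integer gridlines, it crosses the x-axis at x ∈ {0, 2}.
(c) Together with the visible shape, these determine p as stated.

x^2 - 2*y^2 - 2*x - 2*y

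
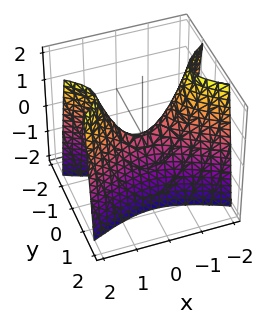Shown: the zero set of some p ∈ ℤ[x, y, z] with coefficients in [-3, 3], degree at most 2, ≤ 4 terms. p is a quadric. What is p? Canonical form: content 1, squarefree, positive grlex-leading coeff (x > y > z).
First, deg p = 2. A saddle surface; a quadric.
Next, symmetries: it's symmetric under y → −y, forcing even powers of y; the x ↦ −x reflection is a symmetry, so x appears only in even powers.
Then, from the visible intercepts: it crosses the y-axis at the gridline y = 0; it meets the z-axis at z = 0 (among the integer gridlines); one x-axis crossing is at x = 0.
Finally, together with the visible shape, these determine p as stated.

x^2 - 3*y^2 - z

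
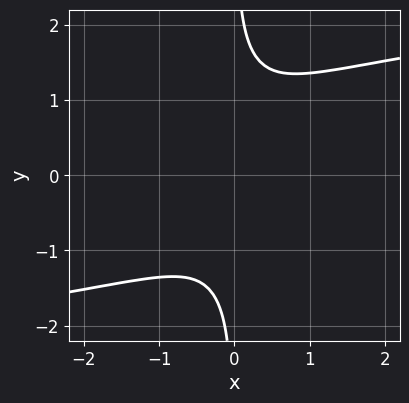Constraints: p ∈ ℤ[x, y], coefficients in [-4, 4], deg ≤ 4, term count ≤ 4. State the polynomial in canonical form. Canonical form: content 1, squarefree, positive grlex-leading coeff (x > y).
2*x*y^3 - 3*x^2 - 2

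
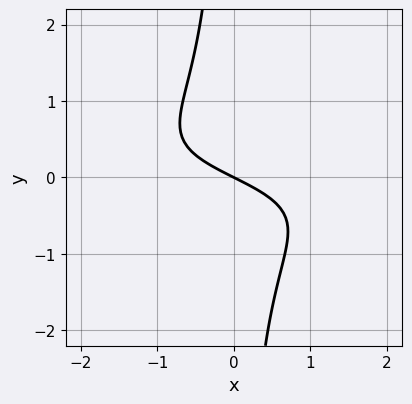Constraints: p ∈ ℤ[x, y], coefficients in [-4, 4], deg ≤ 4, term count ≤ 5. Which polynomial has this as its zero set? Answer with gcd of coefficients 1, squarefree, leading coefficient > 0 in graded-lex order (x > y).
2*x*y^2 + x + 2*y

1. Degree: a generic line meets the curve in up to 3 points, so deg p = 3.
2. Reading off the gridlines: it meets the x-axis at x = 0 (among the integer gridlines); one y-axis crossing is at y = 0.
3. The integer polynomial consistent with all of this is the stated p.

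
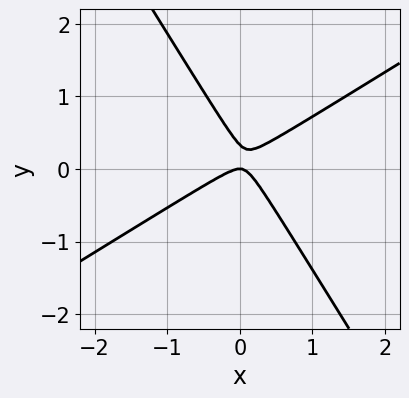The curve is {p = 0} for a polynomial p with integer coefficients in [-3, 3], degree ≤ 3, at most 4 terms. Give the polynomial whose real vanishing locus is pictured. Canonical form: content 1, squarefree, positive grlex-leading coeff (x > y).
deg p = 2.
Observable constraints: it meets the y-axis at y = 0 (among the integer gridlines); one x-axis crossing is at x = 0.
Putting this together gives p.

3*x^2 - 3*x*y - 3*y^2 + y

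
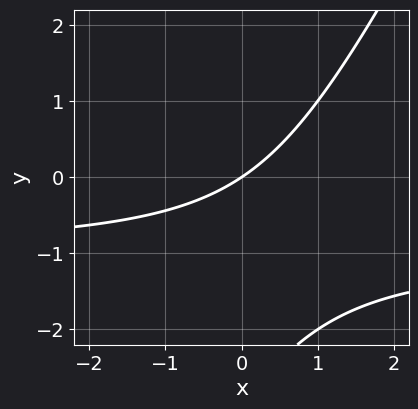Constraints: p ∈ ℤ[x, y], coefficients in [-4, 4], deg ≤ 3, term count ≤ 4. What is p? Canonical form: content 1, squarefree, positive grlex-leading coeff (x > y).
2*x*y - y^2 + 2*x - 3*y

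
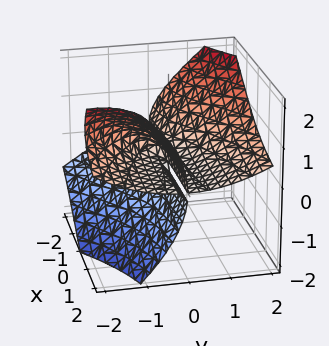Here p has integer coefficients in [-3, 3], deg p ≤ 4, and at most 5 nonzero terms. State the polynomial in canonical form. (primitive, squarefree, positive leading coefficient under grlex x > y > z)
The picture has 2 separate pieces. They look like related sheets of one shape, so recover p as a whole.
The degree is 3 — no degree-2 surface has this shape.
Against the integer gridlines: it crosses the z-axis at the gridline z = 0; the visible x-axis segment lies entirely on the surface.
Putting this together gives p.

3*x*y*z - y^3 + 2*z^3 + 2*y*z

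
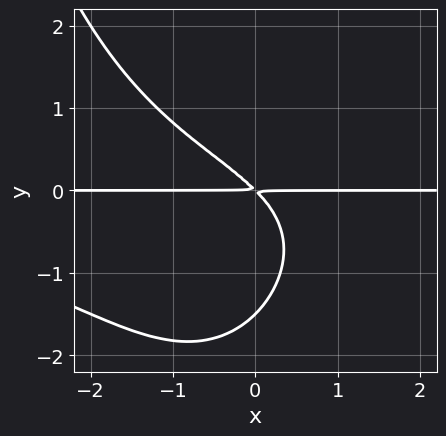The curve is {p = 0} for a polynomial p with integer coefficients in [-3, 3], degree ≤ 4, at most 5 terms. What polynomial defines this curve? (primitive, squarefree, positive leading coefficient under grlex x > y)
x^2*y^2 - 2*y^3 - 3*x*y - 3*y^2

Degree: the shape is more complex than any degree-3 curve, so deg p = 4.
From the visible intercepts: every point of the x-axis in the box is on the curve.
The integer polynomial consistent with all of this is the stated p.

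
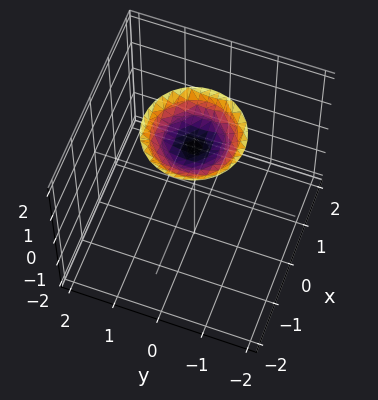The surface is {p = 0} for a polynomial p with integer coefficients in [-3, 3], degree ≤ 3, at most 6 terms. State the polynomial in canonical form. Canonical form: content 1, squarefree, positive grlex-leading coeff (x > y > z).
First, the degree is 2 — the shape is more complex than any degree-1 surface.
Then, by symmetry, every cross-section ⟂ z is a circle, so x, y appear only via x² + y².
Next, reading off the gridlines: it misses every integer gridline on the y-axis; a circular section at z = 2 has radius exactly 1; no x-intercept at any integer in the box.
Finally, these observations pin down the coefficients.

x^2 + y^2 - 2*z + 3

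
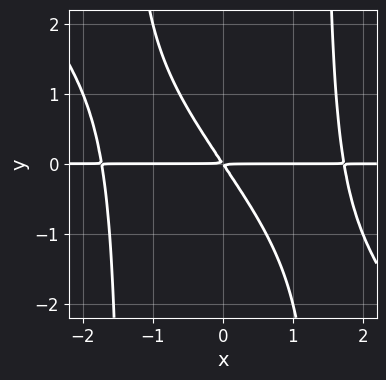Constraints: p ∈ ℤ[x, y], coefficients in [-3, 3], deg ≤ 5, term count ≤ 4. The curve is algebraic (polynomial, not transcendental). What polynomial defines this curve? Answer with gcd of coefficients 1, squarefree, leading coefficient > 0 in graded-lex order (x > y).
x^3*y + x^2*y^2 - 3*x*y - 2*y^2

1. deg p = 4. No degree-3 curve has this shape.
2. Reading off the gridlines: every point of the x-axis in the box is on the curve.
3. The integer polynomial consistent with all of this is the stated p.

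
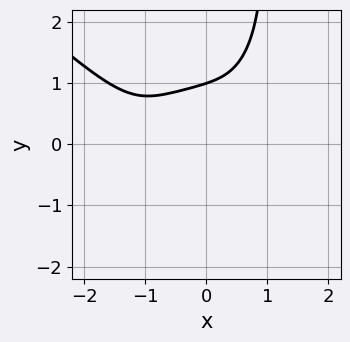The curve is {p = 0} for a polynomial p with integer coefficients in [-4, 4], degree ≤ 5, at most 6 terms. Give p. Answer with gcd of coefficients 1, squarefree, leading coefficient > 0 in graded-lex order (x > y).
2*x^4 + 3*x*y^3 + 2*x^3 - 3*y^3 + 3

1. The degree is 4 — the shape is more complex than any degree-3 curve.
2. Observable constraints: one y-axis crossing is at y = 1; no x-intercept at any integer in the box.
3. Matching integer coefficients to the picture gives p.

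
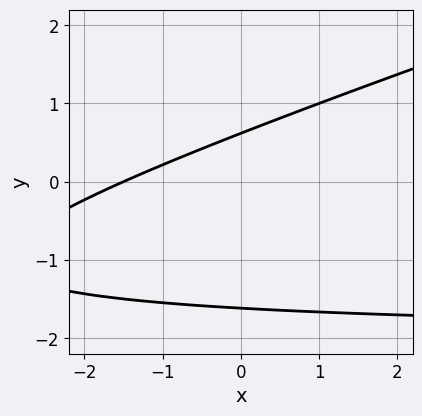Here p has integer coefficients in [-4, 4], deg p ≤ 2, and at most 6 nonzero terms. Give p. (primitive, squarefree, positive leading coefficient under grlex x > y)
1. Degree: the shape is more complex than any degree-1 curve, so deg p = 2.
2. The integer polynomial consistent with all of this is the stated p.

x*y - 3*y^2 + 2*x - 3*y + 3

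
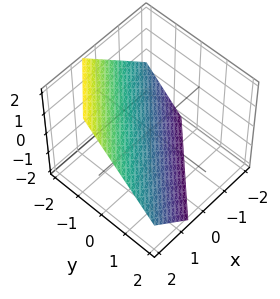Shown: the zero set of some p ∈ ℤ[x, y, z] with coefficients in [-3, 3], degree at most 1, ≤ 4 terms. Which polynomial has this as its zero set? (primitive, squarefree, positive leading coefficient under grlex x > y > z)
3*x - 3*y - 3*z - 2

deg p = 1. Every cross-section is a straight line — this is a plane.
Matching integer coefficients to the picture gives p.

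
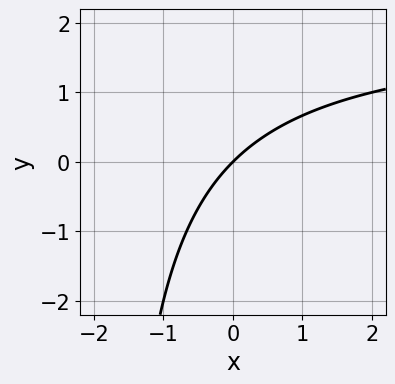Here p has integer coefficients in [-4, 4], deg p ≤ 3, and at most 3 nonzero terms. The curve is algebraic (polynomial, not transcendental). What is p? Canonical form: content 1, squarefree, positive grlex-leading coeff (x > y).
x*y - 2*x + 2*y

1. The degree is 2 — the shape is more complex than any degree-1 curve.
2. Reading off the gridlines: it crosses the x-axis at the gridline x = 0; it meets the y-axis at y = 0 (among the integer gridlines).
3. Matching integer coefficients to the picture gives p.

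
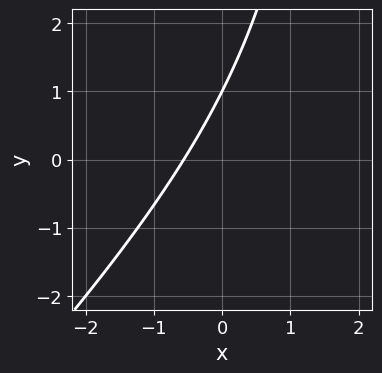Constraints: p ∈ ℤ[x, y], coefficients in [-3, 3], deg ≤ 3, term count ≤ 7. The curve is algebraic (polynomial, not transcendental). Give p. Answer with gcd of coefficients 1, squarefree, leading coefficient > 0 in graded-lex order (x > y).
x^2 - x*y - 3*x + 2*y - 2

(a) Degree: no degree-1 curve has this shape, so deg p = 2.
(b) Observable constraints: one y-axis crossing is at y = 1.
(c) Fitting integer coefficients to these (and the overall shape) gives p.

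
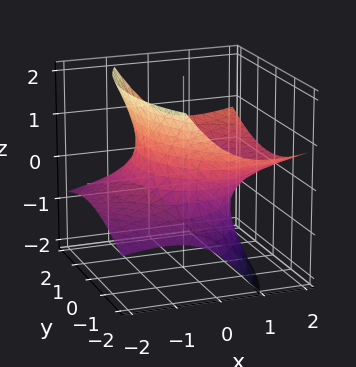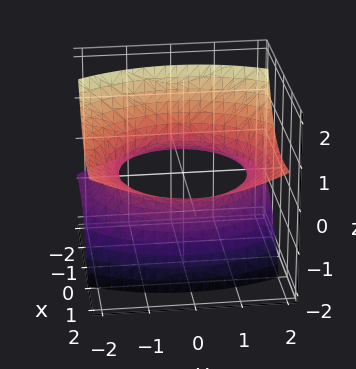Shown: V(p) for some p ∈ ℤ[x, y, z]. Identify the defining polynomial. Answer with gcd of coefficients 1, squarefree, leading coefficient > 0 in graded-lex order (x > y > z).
deg p = 2.
From the visible intercepts: the surface avoids every integer z-axis point in the box.
Matching integer coefficients to the picture gives p.

x^2 - 3*x*z + y^2 - 2*z^2 - 2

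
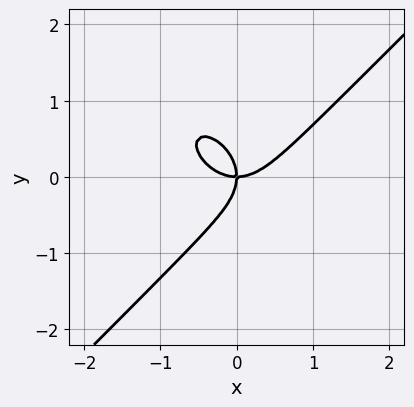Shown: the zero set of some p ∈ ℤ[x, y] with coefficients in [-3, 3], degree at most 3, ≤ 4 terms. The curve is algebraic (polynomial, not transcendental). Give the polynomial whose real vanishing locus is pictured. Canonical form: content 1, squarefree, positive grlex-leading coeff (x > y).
x^3 - y^3 - x*y

The degree is 3 — a generic line meets the curve in up to 3 points.
Observable constraints: it crosses the y-axis at the gridline y = 0; it crosses the x-axis at the gridline x = 0.
These observations pin down the coefficients.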